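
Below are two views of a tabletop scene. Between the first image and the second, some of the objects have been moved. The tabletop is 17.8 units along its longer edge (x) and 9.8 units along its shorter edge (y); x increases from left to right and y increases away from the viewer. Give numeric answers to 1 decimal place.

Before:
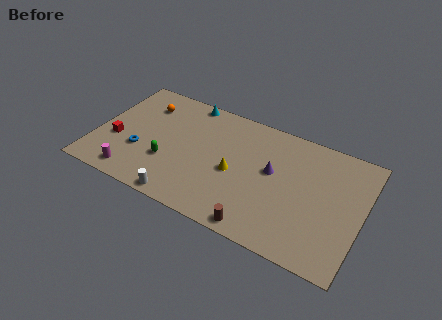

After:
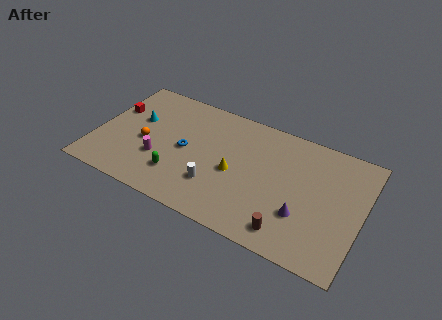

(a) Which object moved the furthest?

the cyan cone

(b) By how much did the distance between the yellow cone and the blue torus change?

-3.0

Before: roughly 6.4 units apart; after: 3.4. That's 3.0 units closer together.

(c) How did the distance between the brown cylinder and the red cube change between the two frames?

+2.9

They were about 10.5 units apart before and 13.4 after — 2.9 units further apart.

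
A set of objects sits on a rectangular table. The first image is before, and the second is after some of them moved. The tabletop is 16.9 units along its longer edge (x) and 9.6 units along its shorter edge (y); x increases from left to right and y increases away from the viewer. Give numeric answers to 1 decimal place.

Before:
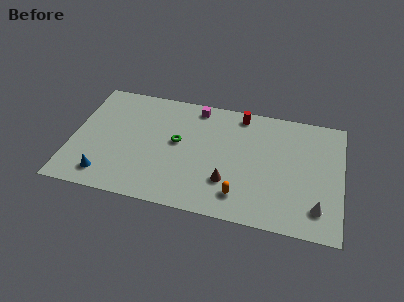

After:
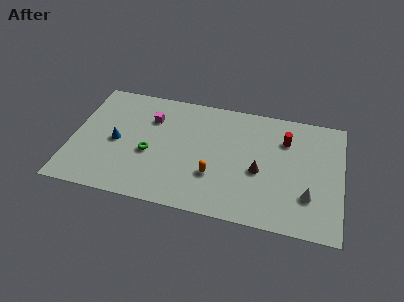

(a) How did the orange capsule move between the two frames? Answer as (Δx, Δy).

(-1.7, 1.2)

The orange capsule started near (10.7, 1.9) and ended near (9.0, 3.1).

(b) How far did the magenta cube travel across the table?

3.2

The magenta cube moved from about (7.6, 8.5) to (4.8, 6.9), a distance of √(2.8² + 1.6²) ≈ 3.2.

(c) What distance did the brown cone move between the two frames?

2.3

The brown cone moved from about (9.9, 2.8) to (11.8, 4.1), a distance of √(1.9² + 1.3²) ≈ 2.3.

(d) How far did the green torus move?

2.1

The green torus moved from about (6.6, 5.3) to (4.9, 4.0), a distance of √(1.7² + 1.3²) ≈ 2.1.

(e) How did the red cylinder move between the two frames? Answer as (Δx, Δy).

(2.9, -1.5)

The red cylinder started near (10.4, 8.5) and ended near (13.3, 7.0).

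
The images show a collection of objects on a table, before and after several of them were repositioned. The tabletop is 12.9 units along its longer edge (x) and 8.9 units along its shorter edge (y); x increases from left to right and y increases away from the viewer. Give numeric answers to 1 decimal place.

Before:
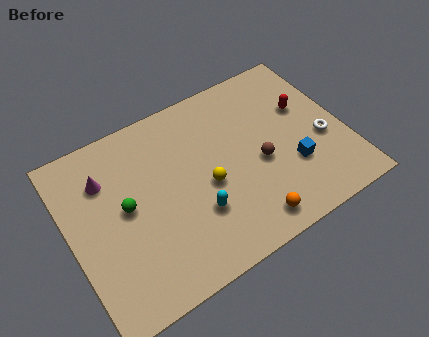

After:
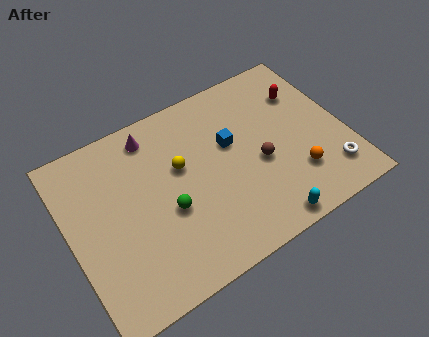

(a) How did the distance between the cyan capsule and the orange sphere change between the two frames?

-0.3

Before: roughly 2.7 units apart; after: 2.4. That's 0.3 units closer together.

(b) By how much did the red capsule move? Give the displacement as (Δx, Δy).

(0.1, 0.8)

From the two frames, the red capsule sits at roughly (11.3, 5.6) before and (11.4, 6.4) after.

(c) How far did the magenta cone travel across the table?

2.6

The magenta cone moved from about (1.9, 6.5) to (4.3, 7.6), a distance of √(2.4² + 1.1²) ≈ 2.6.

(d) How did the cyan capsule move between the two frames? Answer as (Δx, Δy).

(2.9, -2.0)

From the two frames, the cyan capsule sits at roughly (5.6, 2.8) before and (8.5, 0.8) after.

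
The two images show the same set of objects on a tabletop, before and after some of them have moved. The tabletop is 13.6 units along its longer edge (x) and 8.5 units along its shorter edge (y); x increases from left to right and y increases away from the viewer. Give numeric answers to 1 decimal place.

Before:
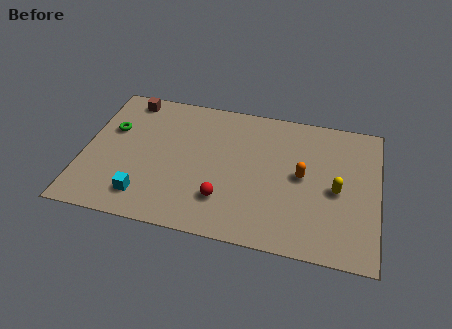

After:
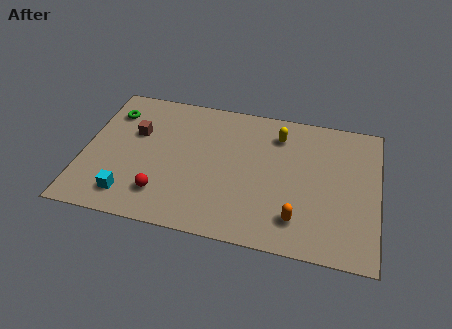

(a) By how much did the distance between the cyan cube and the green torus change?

+0.9

The distance was about 4.2 in the first image and 5.1 in the second, so they moved 0.9 units further apart.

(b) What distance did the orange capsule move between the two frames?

2.6

The orange capsule was near (10.1, 4.4) before and (10.0, 1.8) after, so it travelled √(0.1² + 2.6²) ≈ 2.6 units.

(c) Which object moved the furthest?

the yellow capsule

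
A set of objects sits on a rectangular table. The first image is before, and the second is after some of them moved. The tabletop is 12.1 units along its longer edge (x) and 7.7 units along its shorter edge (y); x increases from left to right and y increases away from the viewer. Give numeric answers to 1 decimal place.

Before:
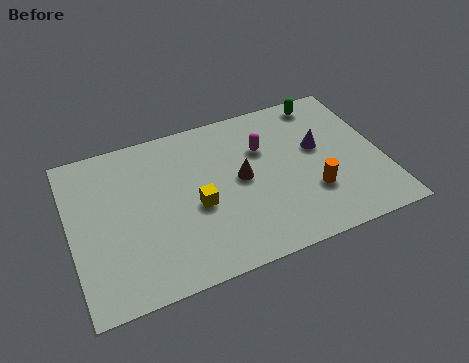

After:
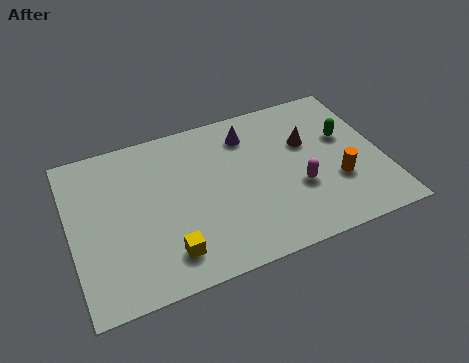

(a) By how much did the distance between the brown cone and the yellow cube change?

+4.8

Before: roughly 1.9 units apart; after: 6.7. That's 4.8 units further apart.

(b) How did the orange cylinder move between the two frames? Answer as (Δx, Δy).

(1.0, 0.2)

The orange cylinder was at about (9.2, 2.4) and moved to about (10.2, 2.6).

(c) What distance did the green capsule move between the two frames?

2.2

From (10.2, 6.8) to (10.8, 4.7), the green capsule covered √(0.6² + 2.1²) ≈ 2.2 units.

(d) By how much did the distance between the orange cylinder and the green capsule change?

-2.3

They were about 4.5 units apart before and 2.2 after — 2.3 units closer together.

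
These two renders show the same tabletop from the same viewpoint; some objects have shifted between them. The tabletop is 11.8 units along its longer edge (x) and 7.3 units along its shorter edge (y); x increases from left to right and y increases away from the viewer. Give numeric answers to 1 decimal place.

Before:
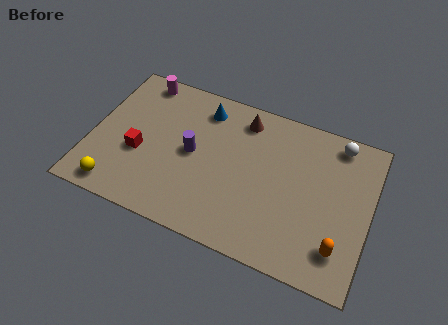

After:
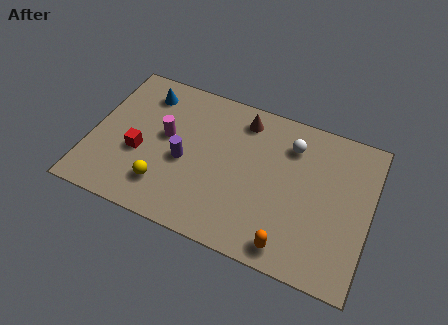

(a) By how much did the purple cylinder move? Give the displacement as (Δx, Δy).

(-0.3, -0.5)

From the two frames, the purple cylinder sits at roughly (4.3, 3.7) before and (4.0, 3.2) after.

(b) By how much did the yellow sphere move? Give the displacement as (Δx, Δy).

(1.9, 0.8)

The yellow sphere was at about (1.4, 0.9) and moved to about (3.3, 1.7).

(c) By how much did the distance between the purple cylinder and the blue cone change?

+1.1

The distance was about 2.3 in the first image and 3.4 in the second, so they moved 1.1 units further apart.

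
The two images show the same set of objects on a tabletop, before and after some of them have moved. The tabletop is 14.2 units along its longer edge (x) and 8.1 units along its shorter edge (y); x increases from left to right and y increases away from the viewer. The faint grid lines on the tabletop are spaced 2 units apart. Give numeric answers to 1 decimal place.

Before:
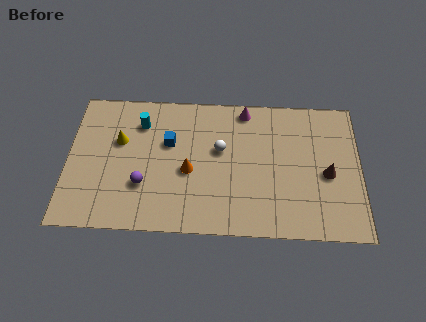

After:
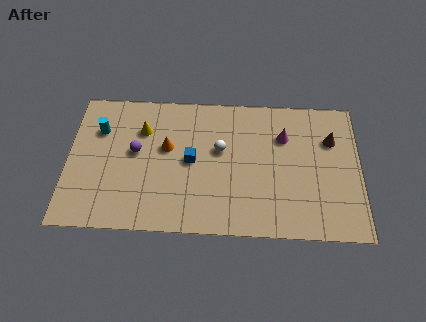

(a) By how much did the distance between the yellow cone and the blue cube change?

+0.5

Before: roughly 2.4 units apart; after: 2.9. That's 0.5 units further apart.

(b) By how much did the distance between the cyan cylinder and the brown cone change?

+1.8

Before: roughly 9.5 units apart; after: 11.3. That's 1.8 units further apart.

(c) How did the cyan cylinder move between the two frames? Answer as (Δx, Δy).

(-2.0, -0.5)

The cyan cylinder was at about (3.5, 6.2) and moved to about (1.5, 5.7).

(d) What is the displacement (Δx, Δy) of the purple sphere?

(-0.4, 1.9)

The purple sphere started near (3.7, 2.6) and ended near (3.3, 4.5).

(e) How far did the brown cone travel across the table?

2.0

The brown cone was near (12.6, 3.6) before and (12.8, 5.6) after, so it travelled √(0.2² + 2.0²) ≈ 2.0 units.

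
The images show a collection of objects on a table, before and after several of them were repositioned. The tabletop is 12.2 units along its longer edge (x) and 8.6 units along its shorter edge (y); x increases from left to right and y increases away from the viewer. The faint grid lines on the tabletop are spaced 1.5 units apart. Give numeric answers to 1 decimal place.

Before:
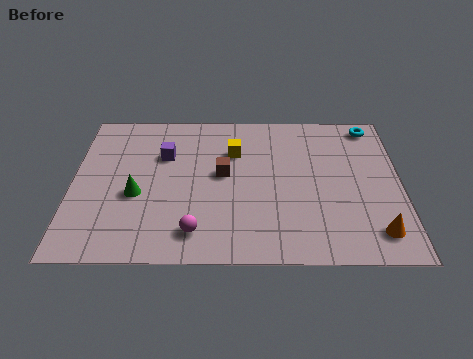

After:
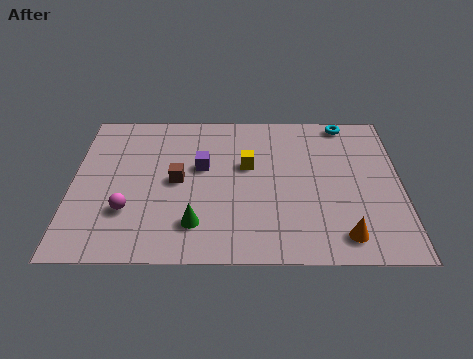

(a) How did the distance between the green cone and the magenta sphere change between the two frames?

-0.4

They were about 3.0 units apart before and 2.6 after — 0.4 units closer together.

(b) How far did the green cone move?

2.7

The green cone was near (2.4, 3.5) before and (4.6, 1.9) after, so it travelled √(2.2² + 1.6²) ≈ 2.7 units.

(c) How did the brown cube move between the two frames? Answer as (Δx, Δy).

(-1.7, -0.4)

The brown cube started near (5.6, 4.7) and ended near (3.9, 4.3).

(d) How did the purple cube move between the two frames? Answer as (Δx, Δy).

(1.4, -0.7)

From the two frames, the purple cube sits at roughly (3.4, 5.8) before and (4.8, 5.1) after.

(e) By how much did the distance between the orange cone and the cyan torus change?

+0.4

Before: roughly 6.1 units apart; after: 6.5. That's 0.4 units further apart.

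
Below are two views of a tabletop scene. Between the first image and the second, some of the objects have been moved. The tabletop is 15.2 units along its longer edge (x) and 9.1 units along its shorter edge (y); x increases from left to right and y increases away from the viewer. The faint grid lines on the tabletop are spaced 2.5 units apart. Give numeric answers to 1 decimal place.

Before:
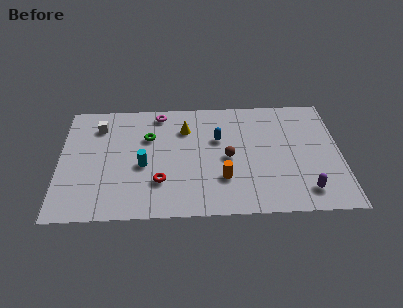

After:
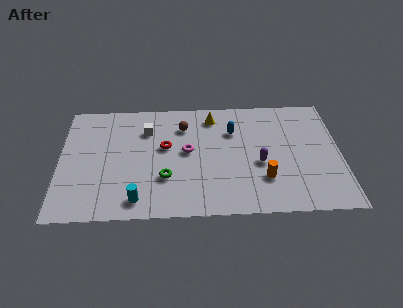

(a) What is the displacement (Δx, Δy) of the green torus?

(0.9, -3.2)

The green torus was at about (4.8, 6.1) and moved to about (5.7, 2.9).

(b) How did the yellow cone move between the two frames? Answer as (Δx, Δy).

(1.5, 0.9)

From the two frames, the yellow cone sits at roughly (6.8, 6.7) before and (8.3, 7.6) after.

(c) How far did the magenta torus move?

3.4

From (5.4, 8.0) to (6.9, 4.9), the magenta torus covered √(1.5² + 3.1²) ≈ 3.4 units.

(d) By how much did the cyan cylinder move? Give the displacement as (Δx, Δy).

(-0.3, -2.6)

The cyan cylinder was at about (4.5, 3.9) and moved to about (4.2, 1.3).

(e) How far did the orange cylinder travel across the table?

2.2

From (8.8, 2.7) to (11.0, 2.6), the orange cylinder covered √(2.2² + 0.1²) ≈ 2.2 units.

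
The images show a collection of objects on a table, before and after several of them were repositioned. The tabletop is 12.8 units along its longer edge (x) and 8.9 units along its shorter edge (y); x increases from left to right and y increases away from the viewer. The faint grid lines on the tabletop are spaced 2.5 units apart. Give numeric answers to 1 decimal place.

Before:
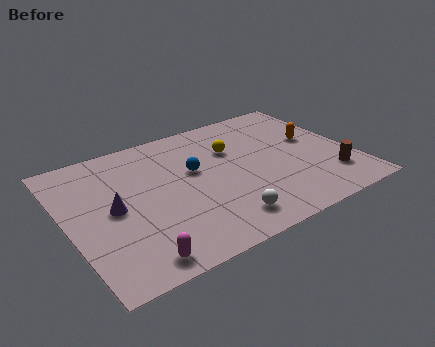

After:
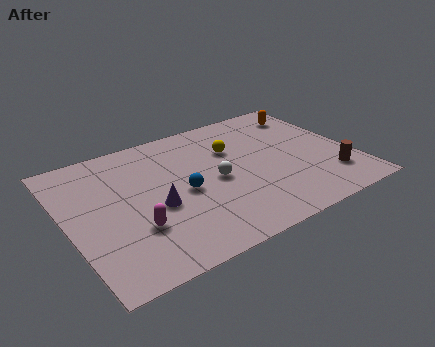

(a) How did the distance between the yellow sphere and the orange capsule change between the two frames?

+0.3

Before: roughly 3.7 units apart; after: 4.0. That's 0.3 units further apart.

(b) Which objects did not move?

the yellow sphere and the brown cylinder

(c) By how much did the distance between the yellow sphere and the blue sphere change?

+1.2

Before: roughly 2.0 units apart; after: 3.2. That's 1.2 units further apart.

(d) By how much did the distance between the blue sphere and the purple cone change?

-2.5

Before: roughly 3.9 units apart; after: 1.4. That's 2.5 units closer together.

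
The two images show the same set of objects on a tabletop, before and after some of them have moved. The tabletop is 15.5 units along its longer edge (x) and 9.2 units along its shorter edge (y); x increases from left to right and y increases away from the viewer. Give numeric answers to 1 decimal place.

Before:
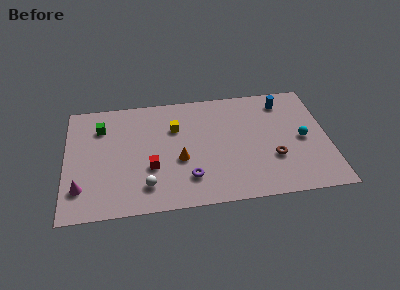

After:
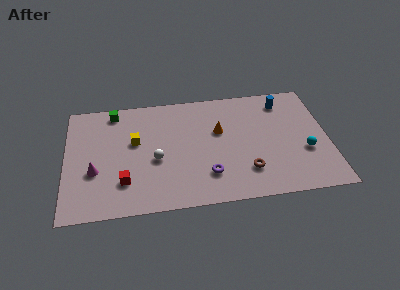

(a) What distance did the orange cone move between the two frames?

3.1

From (6.7, 3.7) to (9.1, 5.7), the orange cone covered √(2.4² + 2.0²) ≈ 3.1 units.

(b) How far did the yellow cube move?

2.5

The yellow cube moved from about (6.5, 6.3) to (4.1, 5.5), a distance of √(2.4² + 0.8²) ≈ 2.5.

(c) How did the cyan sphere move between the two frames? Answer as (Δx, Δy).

(0.1, -1.0)

The cyan sphere was at about (14.0, 4.4) and moved to about (14.1, 3.4).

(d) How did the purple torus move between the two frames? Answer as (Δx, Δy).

(1.1, 0.1)

The purple torus started near (7.2, 2.2) and ended near (8.3, 2.3).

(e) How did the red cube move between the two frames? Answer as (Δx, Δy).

(-1.6, -0.9)

From the two frames, the red cube sits at roughly (5.0, 3.3) before and (3.4, 2.4) after.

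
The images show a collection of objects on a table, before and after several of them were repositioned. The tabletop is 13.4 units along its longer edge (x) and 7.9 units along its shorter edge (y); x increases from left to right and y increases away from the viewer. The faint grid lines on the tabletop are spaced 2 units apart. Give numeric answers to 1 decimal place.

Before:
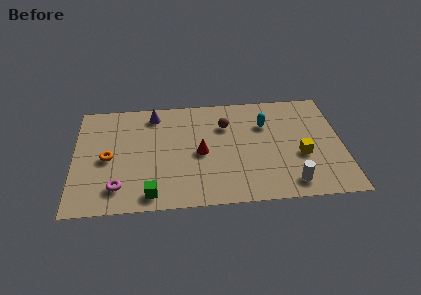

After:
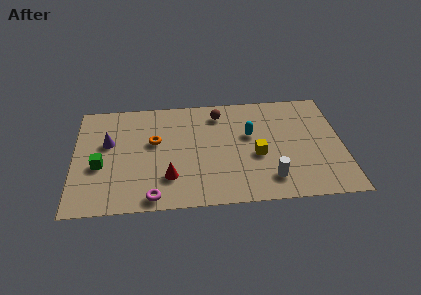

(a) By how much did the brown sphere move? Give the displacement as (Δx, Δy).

(-0.3, 0.9)

From the two frames, the brown sphere sits at roughly (7.6, 5.6) before and (7.3, 6.5) after.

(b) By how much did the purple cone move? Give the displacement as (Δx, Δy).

(-2.3, -1.9)

The purple cone was at about (4.0, 6.7) and moved to about (1.7, 4.8).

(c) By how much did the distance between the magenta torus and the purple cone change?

-0.8

They were about 5.4 units apart before and 4.6 after — 0.8 units closer together.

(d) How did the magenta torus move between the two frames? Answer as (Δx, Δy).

(1.7, -0.8)

The magenta torus started near (2.2, 1.6) and ended near (3.9, 0.8).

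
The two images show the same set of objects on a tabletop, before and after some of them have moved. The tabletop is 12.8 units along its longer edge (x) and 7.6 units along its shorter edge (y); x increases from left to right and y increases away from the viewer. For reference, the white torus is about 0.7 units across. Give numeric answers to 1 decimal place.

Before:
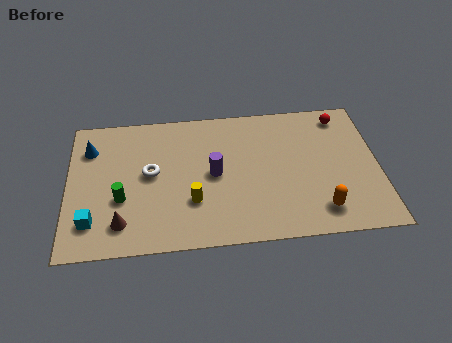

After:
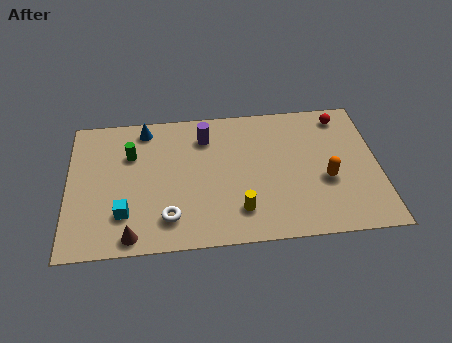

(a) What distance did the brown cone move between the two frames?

0.8

From (2.2, 1.5) to (2.6, 0.8), the brown cone covered √(0.4² + 0.7²) ≈ 0.8 units.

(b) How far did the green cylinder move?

2.4

The green cylinder was near (2.2, 2.8) before and (2.6, 5.2) after, so it travelled √(0.4² + 2.4²) ≈ 2.4 units.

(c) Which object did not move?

the red sphere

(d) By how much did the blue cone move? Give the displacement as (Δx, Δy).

(2.3, 0.9)

The blue cone started near (0.9, 5.7) and ended near (3.2, 6.6).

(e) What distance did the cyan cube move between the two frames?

1.3

From (1.0, 1.7) to (2.3, 2.0), the cyan cube covered √(1.3² + 0.3²) ≈ 1.3 units.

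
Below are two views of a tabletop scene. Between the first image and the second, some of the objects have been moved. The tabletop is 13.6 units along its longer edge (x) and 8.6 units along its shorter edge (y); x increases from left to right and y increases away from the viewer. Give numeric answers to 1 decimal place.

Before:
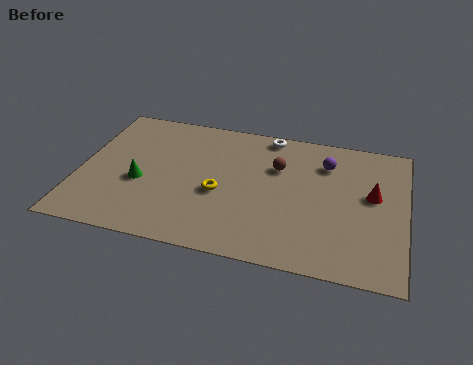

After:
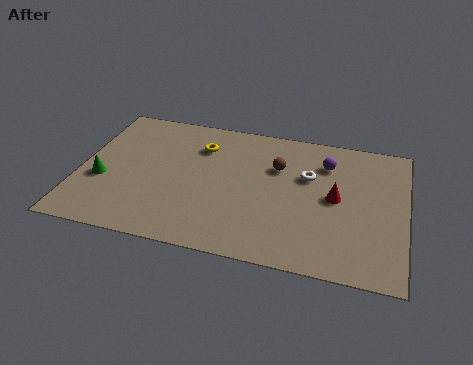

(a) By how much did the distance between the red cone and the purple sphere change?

-0.4

The distance was about 2.6 in the first image and 2.2 in the second, so they moved 0.4 units closer together.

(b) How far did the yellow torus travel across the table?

3.0

The yellow torus was near (5.9, 3.6) before and (4.9, 6.4) after, so it travelled √(1.0² + 2.8²) ≈ 3.0 units.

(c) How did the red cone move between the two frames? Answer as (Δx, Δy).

(-1.5, -0.5)

The red cone started near (12.2, 4.9) and ended near (10.7, 4.4).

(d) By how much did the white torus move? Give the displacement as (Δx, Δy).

(1.8, -2.3)

From the two frames, the white torus sits at roughly (7.7, 7.8) before and (9.5, 5.5) after.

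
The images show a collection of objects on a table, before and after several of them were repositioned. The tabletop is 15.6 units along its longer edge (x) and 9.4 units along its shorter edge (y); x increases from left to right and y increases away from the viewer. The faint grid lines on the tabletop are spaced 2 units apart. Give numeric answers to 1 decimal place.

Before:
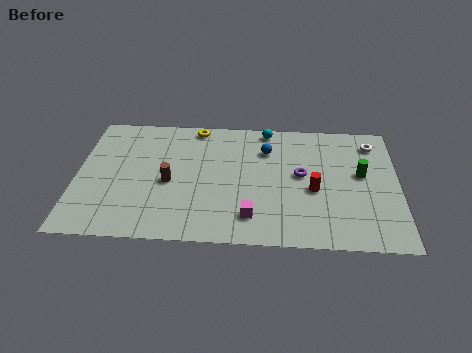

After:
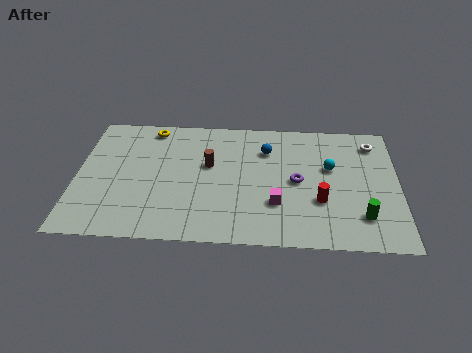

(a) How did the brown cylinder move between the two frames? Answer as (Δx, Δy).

(1.9, 1.4)

The brown cylinder was at about (4.5, 4.2) and moved to about (6.4, 5.6).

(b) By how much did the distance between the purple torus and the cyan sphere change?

-1.9

They were about 3.8 units apart before and 1.9 after — 1.9 units closer together.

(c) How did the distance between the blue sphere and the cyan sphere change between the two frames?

+1.7

The distance was about 1.6 in the first image and 3.3 in the second, so they moved 1.7 units further apart.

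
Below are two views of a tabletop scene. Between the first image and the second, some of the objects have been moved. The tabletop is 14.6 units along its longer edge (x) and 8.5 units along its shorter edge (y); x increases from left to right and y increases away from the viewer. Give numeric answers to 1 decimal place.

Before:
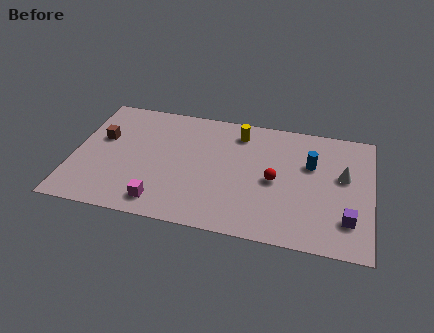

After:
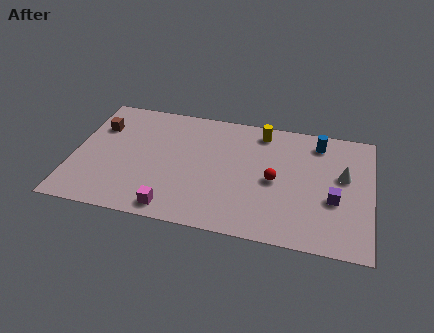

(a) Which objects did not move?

the white cone and the red sphere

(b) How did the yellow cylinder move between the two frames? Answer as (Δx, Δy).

(1.1, 0.3)

The yellow cylinder started near (8.0, 7.0) and ended near (9.1, 7.3).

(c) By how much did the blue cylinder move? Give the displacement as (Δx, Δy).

(0.3, 1.6)

The blue cylinder was at about (11.6, 5.5) and moved to about (11.9, 7.1).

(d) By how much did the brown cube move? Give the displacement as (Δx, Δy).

(-0.2, 0.8)

The brown cube started near (1.3, 5.2) and ended near (1.1, 6.0).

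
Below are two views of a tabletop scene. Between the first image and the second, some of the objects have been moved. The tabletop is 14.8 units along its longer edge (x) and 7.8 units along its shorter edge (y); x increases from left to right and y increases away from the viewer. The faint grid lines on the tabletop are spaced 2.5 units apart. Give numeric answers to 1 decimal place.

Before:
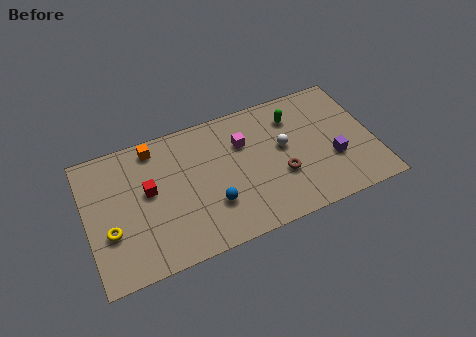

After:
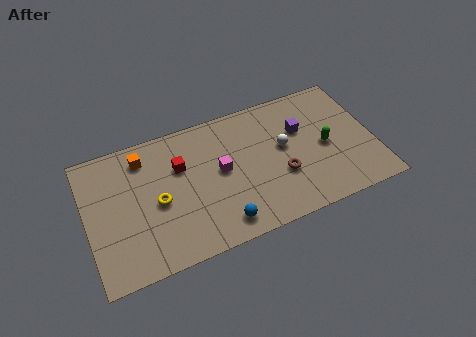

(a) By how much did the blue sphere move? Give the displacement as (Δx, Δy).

(0.3, -1.2)

The blue sphere was at about (6.3, 2.4) and moved to about (6.6, 1.2).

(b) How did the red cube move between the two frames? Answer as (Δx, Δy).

(1.7, 0.8)

The red cube was at about (3.2, 4.4) and moved to about (4.9, 5.2).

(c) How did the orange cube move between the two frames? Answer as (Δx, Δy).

(-0.6, -0.4)

The orange cube started near (3.7, 6.8) and ended near (3.1, 6.4).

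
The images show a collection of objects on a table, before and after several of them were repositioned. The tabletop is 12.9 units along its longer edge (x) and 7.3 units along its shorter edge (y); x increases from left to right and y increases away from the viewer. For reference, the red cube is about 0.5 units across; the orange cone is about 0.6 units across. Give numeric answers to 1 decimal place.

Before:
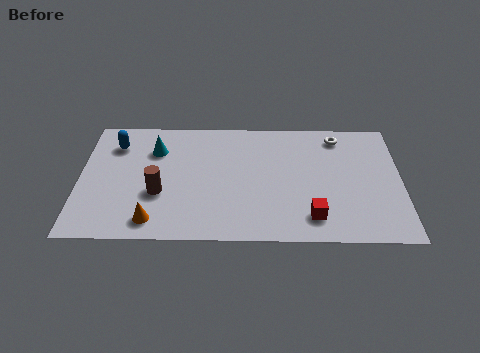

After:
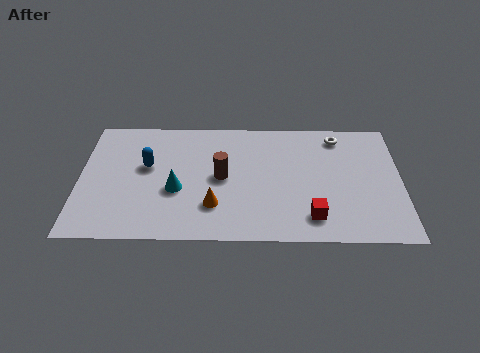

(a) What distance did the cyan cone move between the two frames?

2.6

The cyan cone was near (3.0, 5.3) before and (3.9, 2.9) after, so it travelled √(0.9² + 2.4²) ≈ 2.6 units.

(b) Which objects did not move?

the white torus and the red cube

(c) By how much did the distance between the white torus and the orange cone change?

-2.5

The distance was about 9.0 in the first image and 6.5 in the second, so they moved 2.5 units closer together.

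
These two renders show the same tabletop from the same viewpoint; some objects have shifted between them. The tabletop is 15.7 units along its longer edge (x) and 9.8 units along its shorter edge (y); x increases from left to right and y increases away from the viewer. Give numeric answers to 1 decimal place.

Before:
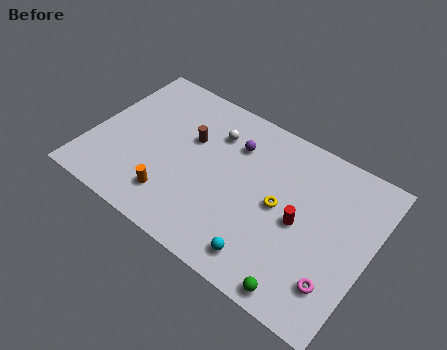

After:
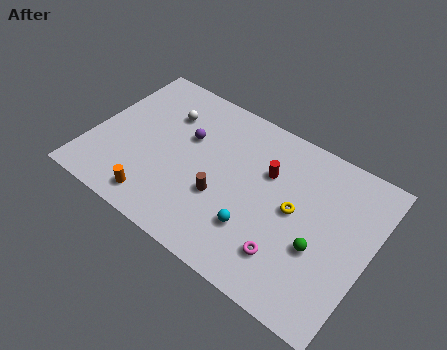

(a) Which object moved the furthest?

the brown cylinder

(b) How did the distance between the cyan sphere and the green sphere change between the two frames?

+1.2

The distance was about 2.3 in the first image and 3.5 in the second, so they moved 1.2 units further apart.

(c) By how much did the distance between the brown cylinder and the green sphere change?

-3.6

They were about 9.1 units apart before and 5.5 after — 3.6 units closer together.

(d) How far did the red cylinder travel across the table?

2.9

The red cylinder was near (11.9, 4.6) before and (9.7, 6.5) after, so it travelled √(2.2² + 1.9²) ≈ 2.9 units.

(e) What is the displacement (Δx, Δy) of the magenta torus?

(-2.7, 0.0)

From the two frames, the magenta torus sits at roughly (14.3, 2.3) before and (11.6, 2.3) after.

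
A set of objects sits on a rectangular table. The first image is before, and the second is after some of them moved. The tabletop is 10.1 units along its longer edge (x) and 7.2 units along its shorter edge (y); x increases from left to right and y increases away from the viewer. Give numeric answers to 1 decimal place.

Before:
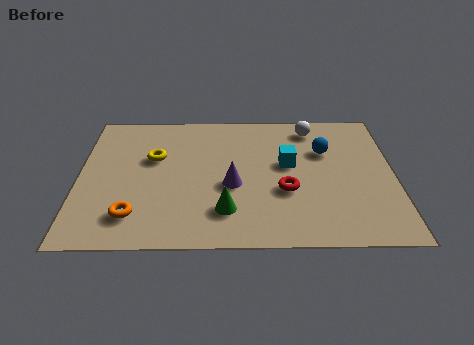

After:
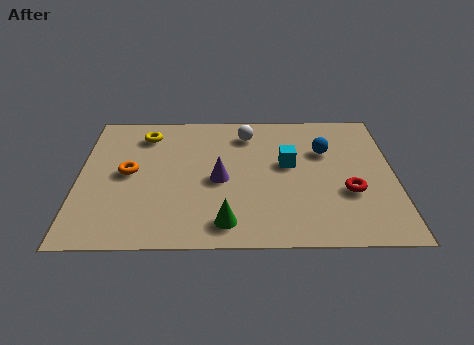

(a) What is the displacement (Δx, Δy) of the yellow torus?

(-0.3, 1.3)

The yellow torus was at about (2.4, 4.5) and moved to about (2.1, 5.8).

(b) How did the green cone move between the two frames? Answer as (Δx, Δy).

(0.0, -0.6)

The green cone started near (4.7, 1.7) and ended near (4.7, 1.1).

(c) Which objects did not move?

the cyan cube and the blue sphere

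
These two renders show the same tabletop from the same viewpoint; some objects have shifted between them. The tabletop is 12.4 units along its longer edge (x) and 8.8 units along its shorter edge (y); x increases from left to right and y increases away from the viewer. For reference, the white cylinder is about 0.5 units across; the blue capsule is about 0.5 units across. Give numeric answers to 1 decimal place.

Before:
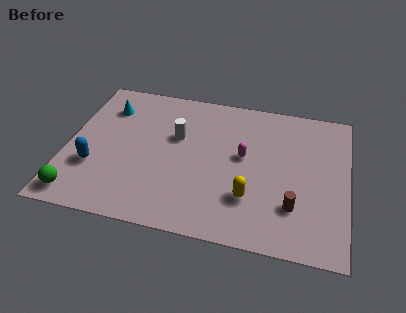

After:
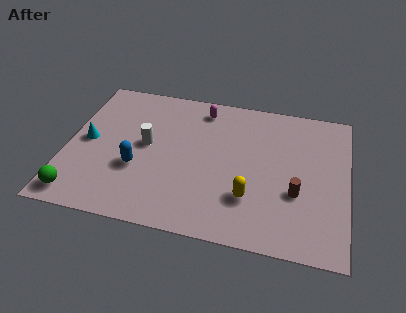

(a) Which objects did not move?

the yellow capsule and the green sphere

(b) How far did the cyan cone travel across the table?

2.4

From (1.6, 6.7) to (0.9, 4.4), the cyan cone covered √(0.7² + 2.3²) ≈ 2.4 units.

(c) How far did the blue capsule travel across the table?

1.9

The blue capsule moved from about (1.3, 2.9) to (3.2, 3.2), a distance of √(1.9² + 0.3²) ≈ 1.9.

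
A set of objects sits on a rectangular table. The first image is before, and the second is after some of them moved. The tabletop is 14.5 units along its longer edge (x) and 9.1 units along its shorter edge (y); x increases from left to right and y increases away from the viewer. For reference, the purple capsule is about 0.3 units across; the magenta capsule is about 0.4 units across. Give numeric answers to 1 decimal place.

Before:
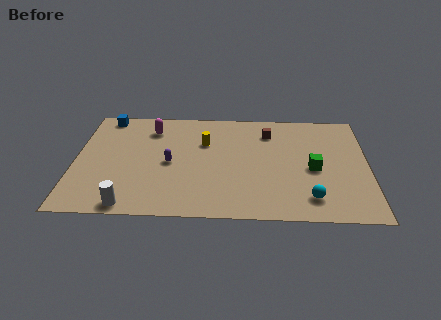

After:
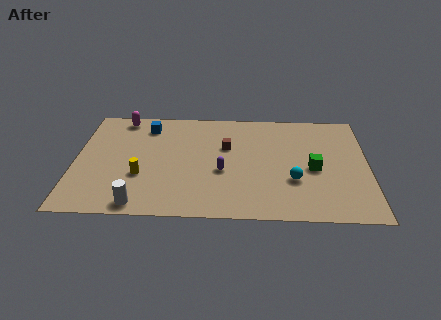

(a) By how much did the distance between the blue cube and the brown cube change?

-4.0

The distance was about 8.3 in the first image and 4.3 in the second, so they moved 4.0 units closer together.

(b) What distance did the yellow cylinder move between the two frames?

4.2

The yellow cylinder was near (6.4, 6.1) before and (3.3, 3.2) after, so it travelled √(3.1² + 2.9²) ≈ 4.2 units.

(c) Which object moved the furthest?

the yellow cylinder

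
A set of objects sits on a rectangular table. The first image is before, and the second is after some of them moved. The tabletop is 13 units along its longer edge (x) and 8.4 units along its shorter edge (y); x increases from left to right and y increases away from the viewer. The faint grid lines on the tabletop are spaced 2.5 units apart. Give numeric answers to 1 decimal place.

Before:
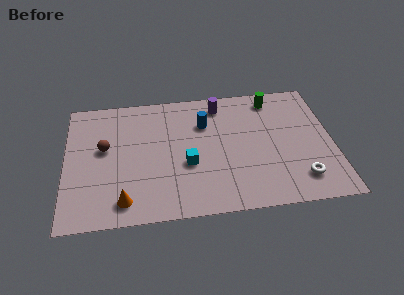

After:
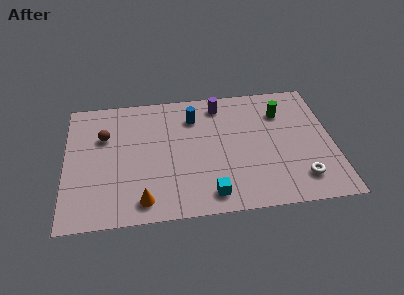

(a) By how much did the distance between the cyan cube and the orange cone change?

-0.5

They were about 3.7 units apart before and 3.2 after — 0.5 units closer together.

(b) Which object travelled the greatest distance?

the cyan cube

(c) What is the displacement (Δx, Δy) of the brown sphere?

(0.0, 0.8)

The brown sphere started near (1.9, 4.8) and ended near (1.9, 5.6).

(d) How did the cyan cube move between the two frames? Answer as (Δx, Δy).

(1.0, -2.1)

From the two frames, the cyan cube sits at roughly (5.9, 3.3) before and (6.9, 1.2) after.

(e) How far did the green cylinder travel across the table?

1.1

The green cylinder moved from about (10.2, 7.2) to (10.6, 6.2), a distance of √(0.4² + 1.0²) ≈ 1.1.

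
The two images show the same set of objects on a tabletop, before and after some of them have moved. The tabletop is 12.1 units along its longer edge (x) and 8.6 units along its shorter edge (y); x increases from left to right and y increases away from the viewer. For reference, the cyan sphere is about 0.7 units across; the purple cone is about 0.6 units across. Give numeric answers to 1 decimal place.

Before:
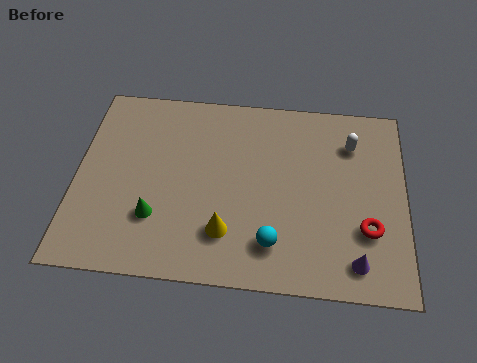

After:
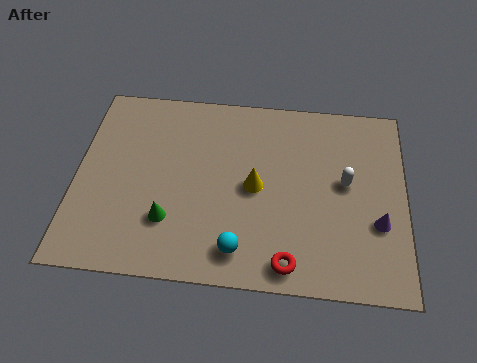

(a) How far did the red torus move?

3.3

The red torus moved from about (10.7, 2.7) to (7.9, 1.0), a distance of √(2.8² + 1.7²) ≈ 3.3.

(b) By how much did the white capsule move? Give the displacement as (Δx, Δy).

(-0.2, -1.8)

The white capsule started near (10.1, 6.5) and ended near (9.9, 4.7).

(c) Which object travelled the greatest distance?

the red torus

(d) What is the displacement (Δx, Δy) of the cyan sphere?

(-1.2, -0.4)

The cyan sphere started near (7.3, 1.8) and ended near (6.1, 1.4).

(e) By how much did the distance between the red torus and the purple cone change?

+2.3

They were about 1.5 units apart before and 3.8 after — 2.3 units further apart.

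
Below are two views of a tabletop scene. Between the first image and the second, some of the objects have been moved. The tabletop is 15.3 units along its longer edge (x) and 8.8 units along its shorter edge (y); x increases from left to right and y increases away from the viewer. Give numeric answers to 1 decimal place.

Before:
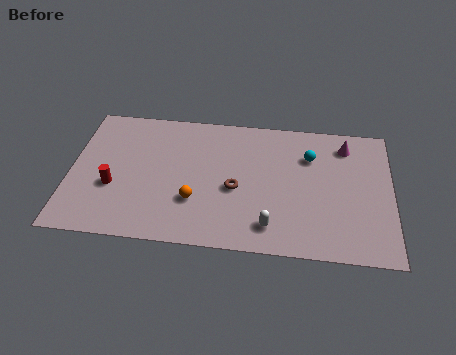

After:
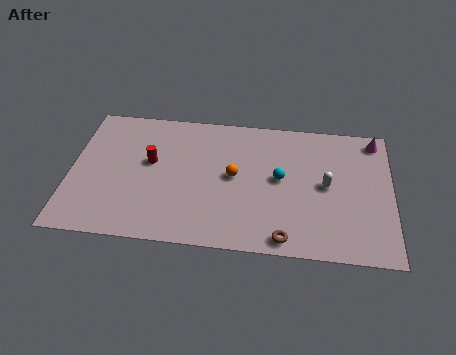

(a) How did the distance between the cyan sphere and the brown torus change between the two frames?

-0.5

Before: roughly 4.3 units apart; after: 3.8. That's 0.5 units closer together.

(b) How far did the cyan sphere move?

2.1

The cyan sphere was near (11.4, 6.3) before and (10.0, 4.7) after, so it travelled √(1.4² + 1.6²) ≈ 2.1 units.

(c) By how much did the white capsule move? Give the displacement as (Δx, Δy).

(2.6, 2.9)

The white capsule started near (9.6, 1.6) and ended near (12.2, 4.5).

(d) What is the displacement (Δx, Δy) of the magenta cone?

(1.4, 0.5)

The magenta cone started near (13.1, 7.2) and ended near (14.5, 7.7).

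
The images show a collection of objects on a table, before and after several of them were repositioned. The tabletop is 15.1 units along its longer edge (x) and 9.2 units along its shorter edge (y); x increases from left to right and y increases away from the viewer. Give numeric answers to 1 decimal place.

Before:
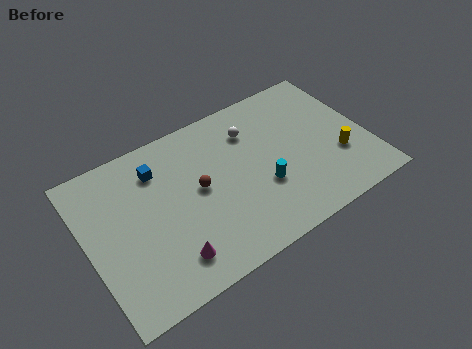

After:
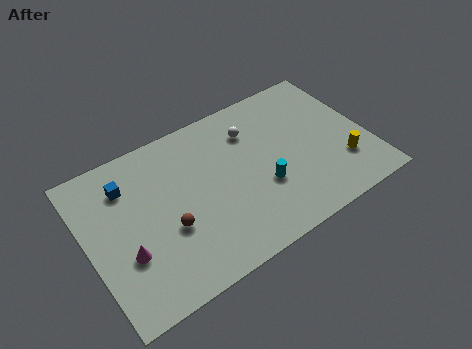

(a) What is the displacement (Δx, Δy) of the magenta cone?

(-2.1, 1.4)

The magenta cone was at about (3.9, 1.8) and moved to about (1.8, 3.2).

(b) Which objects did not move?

the cyan cylinder and the white sphere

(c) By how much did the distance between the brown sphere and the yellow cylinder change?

+1.8

They were about 7.6 units apart before and 9.4 after — 1.8 units further apart.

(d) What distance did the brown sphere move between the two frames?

2.4

The brown sphere was near (6.0, 4.9) before and (4.1, 3.5) after, so it travelled √(1.9² + 1.4²) ≈ 2.4 units.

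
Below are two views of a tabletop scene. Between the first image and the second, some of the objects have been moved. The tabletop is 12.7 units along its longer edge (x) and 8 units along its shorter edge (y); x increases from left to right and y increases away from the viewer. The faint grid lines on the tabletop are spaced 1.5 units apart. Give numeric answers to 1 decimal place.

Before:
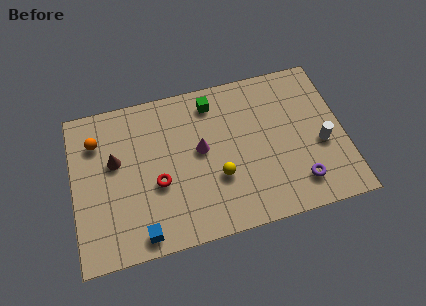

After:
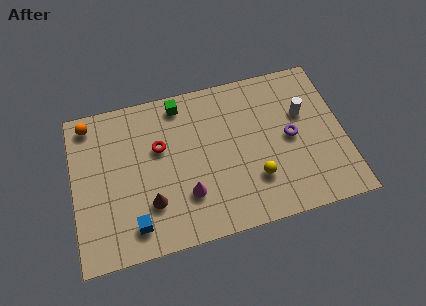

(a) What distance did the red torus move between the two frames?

1.8

From (3.9, 3.2) to (4.1, 5.0), the red torus covered √(0.2² + 1.8²) ≈ 1.8 units.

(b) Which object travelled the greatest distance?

the brown cone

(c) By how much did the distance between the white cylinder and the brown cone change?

-1.8

They were about 9.7 units apart before and 7.9 after — 1.8 units closer together.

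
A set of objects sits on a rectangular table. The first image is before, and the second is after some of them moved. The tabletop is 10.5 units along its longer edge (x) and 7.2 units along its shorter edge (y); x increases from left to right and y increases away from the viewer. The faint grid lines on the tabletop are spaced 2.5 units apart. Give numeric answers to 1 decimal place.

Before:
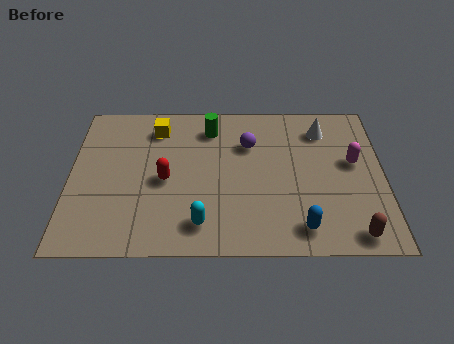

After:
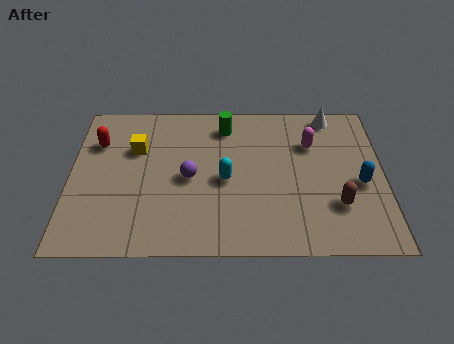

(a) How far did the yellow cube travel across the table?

1.2

The yellow cube moved from about (2.9, 5.8) to (2.2, 4.8), a distance of √(0.7² + 1.0²) ≈ 1.2.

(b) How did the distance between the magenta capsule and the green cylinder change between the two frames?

-2.1

Before: roughly 5.1 units apart; after: 3.0. That's 2.1 units closer together.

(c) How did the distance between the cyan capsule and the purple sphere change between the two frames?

-2.8

They were about 4.0 units apart before and 1.2 after — 2.8 units closer together.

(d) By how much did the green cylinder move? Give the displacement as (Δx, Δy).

(0.5, 0.1)

The green cylinder was at about (4.7, 5.8) and moved to about (5.2, 5.9).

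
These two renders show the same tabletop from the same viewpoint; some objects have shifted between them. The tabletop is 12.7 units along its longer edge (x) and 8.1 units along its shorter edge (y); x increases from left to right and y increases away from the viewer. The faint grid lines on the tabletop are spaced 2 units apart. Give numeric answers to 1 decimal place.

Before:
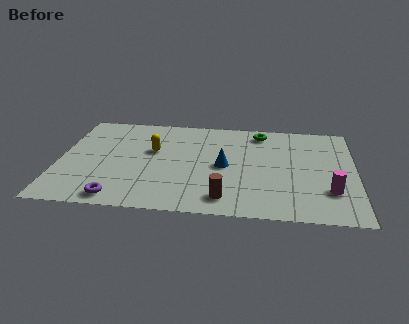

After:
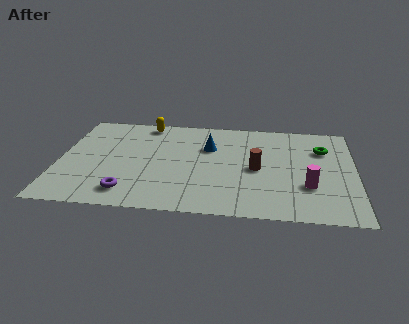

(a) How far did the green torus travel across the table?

3.0

From (8.6, 6.9) to (11.3, 5.7), the green torus covered √(2.7² + 1.2²) ≈ 3.0 units.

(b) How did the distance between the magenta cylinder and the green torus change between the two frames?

-2.3

The distance was about 5.5 in the first image and 3.2 in the second, so they moved 2.3 units closer together.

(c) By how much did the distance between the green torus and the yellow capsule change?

+2.8

They were about 5.0 units apart before and 7.8 after — 2.8 units further apart.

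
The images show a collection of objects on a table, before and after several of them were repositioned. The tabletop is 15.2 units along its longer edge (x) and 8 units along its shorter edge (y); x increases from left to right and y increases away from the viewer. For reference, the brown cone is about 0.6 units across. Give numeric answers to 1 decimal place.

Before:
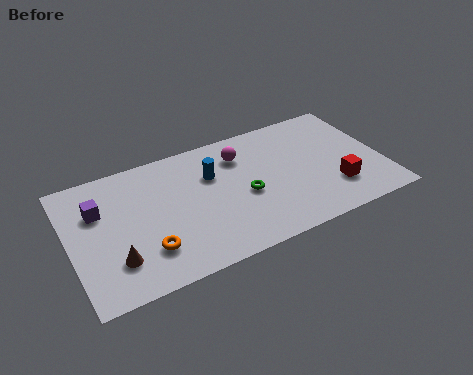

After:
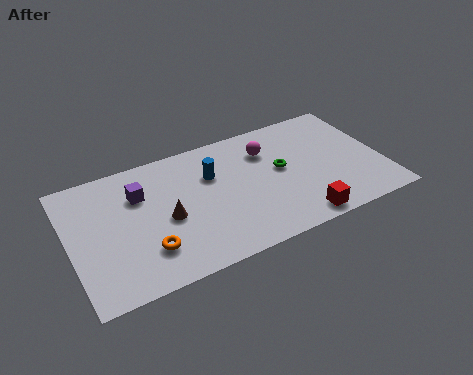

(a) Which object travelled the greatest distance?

the brown cone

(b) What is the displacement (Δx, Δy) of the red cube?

(-2.0, -1.3)

From the two frames, the red cube sits at roughly (12.7, 2.2) before and (10.7, 0.9) after.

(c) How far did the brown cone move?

3.0

The brown cone moved from about (2.0, 2.1) to (4.6, 3.6), a distance of √(2.6² + 1.5²) ≈ 3.0.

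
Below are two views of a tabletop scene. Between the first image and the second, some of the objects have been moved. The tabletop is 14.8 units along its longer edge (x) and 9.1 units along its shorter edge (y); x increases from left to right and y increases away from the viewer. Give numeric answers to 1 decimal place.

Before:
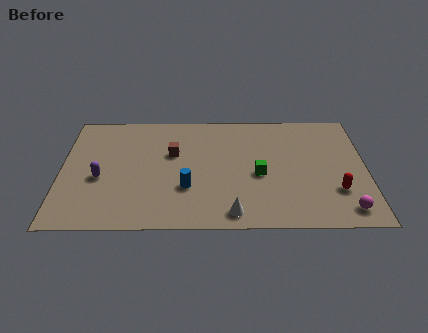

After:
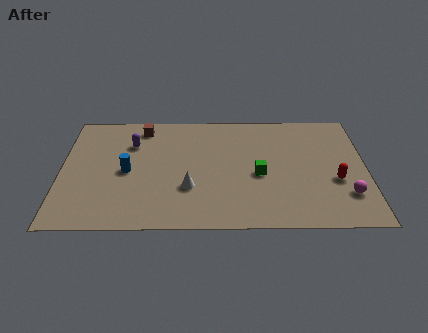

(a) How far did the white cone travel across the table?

2.8

The white cone moved from about (8.3, 1.1) to (6.2, 3.0), a distance of √(2.1² + 1.9²) ≈ 2.8.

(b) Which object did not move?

the green cube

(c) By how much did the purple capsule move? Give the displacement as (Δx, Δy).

(1.5, 2.7)

From the two frames, the purple capsule sits at roughly (1.9, 3.8) before and (3.4, 6.5) after.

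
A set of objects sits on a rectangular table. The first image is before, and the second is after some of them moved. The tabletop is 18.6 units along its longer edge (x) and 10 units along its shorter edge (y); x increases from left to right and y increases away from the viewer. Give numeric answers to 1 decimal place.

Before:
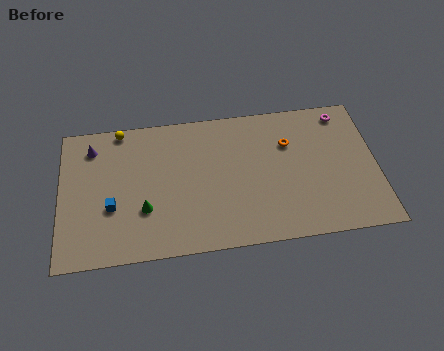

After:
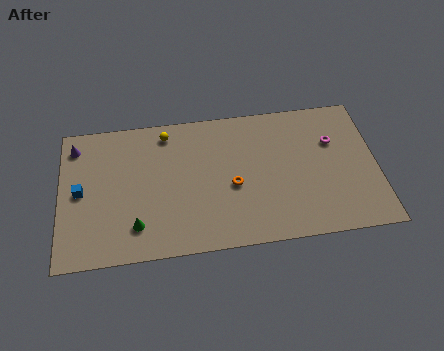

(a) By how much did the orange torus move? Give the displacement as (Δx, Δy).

(-3.4, -2.6)

From the two frames, the orange torus sits at roughly (13.5, 6.9) before and (10.1, 4.3) after.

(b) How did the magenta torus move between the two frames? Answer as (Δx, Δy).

(-0.7, -2.0)

From the two frames, the magenta torus sits at roughly (16.8, 8.7) before and (16.1, 6.7) after.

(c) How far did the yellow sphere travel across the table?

2.8

The yellow sphere moved from about (3.6, 9.2) to (6.3, 8.6), a distance of √(2.7² + 0.6²) ≈ 2.8.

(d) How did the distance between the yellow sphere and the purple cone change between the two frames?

+3.4

The distance was about 2.0 in the first image and 5.4 in the second, so they moved 3.4 units further apart.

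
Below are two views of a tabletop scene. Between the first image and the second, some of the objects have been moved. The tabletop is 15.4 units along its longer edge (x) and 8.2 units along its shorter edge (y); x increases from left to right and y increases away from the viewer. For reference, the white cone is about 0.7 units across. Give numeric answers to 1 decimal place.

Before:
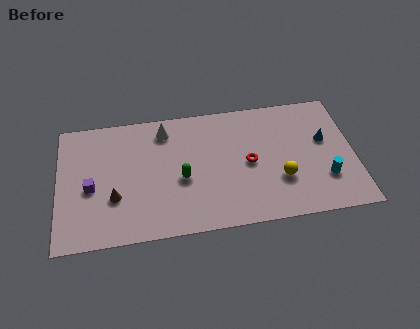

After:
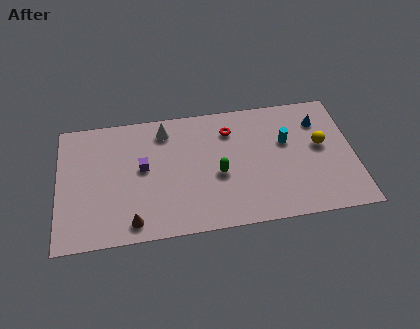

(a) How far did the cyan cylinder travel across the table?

3.3

The cyan cylinder moved from about (13.8, 2.4) to (11.9, 5.1), a distance of √(1.9² + 2.7²) ≈ 3.3.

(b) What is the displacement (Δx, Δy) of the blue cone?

(-0.2, 1.3)

The blue cone was at about (13.9, 4.9) and moved to about (13.7, 6.2).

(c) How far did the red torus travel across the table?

2.5

The red torus moved from about (9.9, 4.0) to (9.0, 6.3), a distance of √(0.9² + 2.3²) ≈ 2.5.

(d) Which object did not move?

the white cone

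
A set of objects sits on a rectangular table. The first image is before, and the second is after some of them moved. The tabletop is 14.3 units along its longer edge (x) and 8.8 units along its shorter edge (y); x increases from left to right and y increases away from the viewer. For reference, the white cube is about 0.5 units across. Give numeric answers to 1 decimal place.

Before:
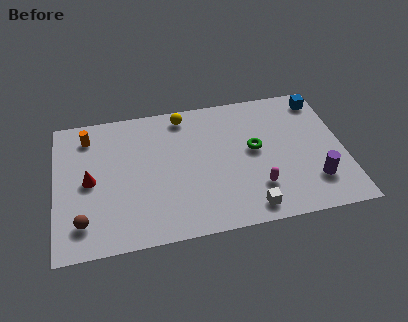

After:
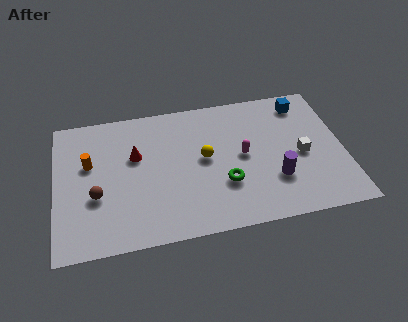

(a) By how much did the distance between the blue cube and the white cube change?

-4.1

The distance was about 7.5 in the first image and 3.4 in the second, so they moved 4.1 units closer together.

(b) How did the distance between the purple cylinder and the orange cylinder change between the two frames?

-2.6

They were about 12.1 units apart before and 9.5 after — 2.6 units closer together.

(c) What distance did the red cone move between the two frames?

2.6

The red cone moved from about (1.7, 4.3) to (4.0, 5.5), a distance of √(2.3² + 1.2²) ≈ 2.6.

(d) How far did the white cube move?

4.0

From (9.4, 1.1) to (12.2, 4.0), the white cube covered √(2.8² + 2.9²) ≈ 4.0 units.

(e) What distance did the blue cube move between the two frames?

0.9

The blue cube moved from about (13.4, 7.5) to (12.5, 7.4), a distance of √(0.9² + 0.1²) ≈ 0.9.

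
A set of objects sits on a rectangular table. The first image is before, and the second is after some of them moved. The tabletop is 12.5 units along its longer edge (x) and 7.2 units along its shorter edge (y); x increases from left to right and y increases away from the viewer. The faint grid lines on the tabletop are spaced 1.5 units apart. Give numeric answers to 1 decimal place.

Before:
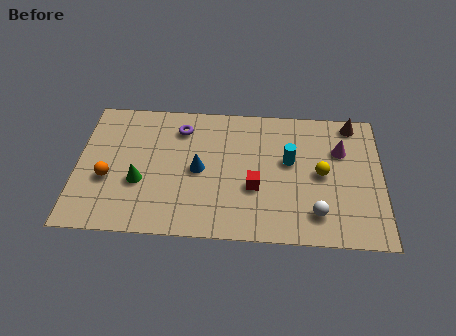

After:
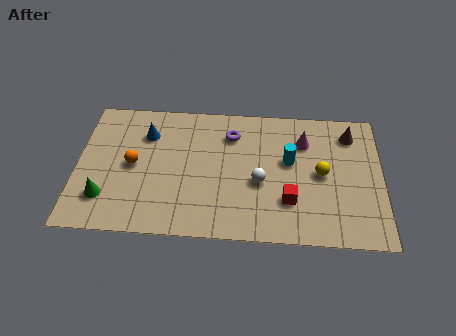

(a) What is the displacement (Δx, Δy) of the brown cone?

(-0.1, -0.6)

The brown cone was at about (11.3, 6.4) and moved to about (11.2, 5.8).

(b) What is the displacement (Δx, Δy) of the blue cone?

(-2.2, 1.8)

From the two frames, the blue cone sits at roughly (5.0, 3.5) before and (2.8, 5.3) after.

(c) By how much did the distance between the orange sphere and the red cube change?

+0.6

They were about 6.0 units apart before and 6.6 after — 0.6 units further apart.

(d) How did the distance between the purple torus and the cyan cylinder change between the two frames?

-2.0

Before: roughly 4.7 units apart; after: 2.7. That's 2.0 units closer together.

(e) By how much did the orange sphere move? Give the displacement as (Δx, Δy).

(1.0, 0.8)

The orange sphere was at about (1.3, 2.8) and moved to about (2.3, 3.6).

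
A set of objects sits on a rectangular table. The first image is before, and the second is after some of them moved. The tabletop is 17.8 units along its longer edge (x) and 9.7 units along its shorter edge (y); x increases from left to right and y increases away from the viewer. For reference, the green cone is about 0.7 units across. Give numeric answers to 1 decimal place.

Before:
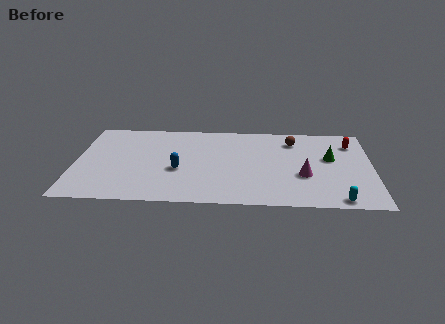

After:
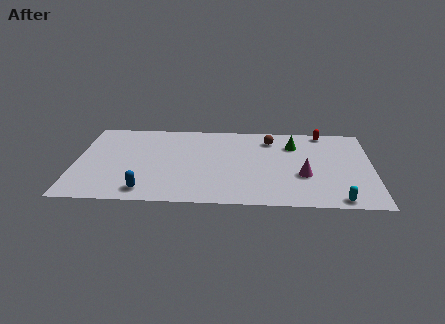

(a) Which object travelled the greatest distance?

the blue capsule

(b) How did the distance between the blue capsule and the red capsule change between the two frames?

+1.9

They were about 11.0 units apart before and 12.9 after — 1.9 units further apart.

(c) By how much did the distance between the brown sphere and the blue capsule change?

+1.9

They were about 7.9 units apart before and 9.8 after — 1.9 units further apart.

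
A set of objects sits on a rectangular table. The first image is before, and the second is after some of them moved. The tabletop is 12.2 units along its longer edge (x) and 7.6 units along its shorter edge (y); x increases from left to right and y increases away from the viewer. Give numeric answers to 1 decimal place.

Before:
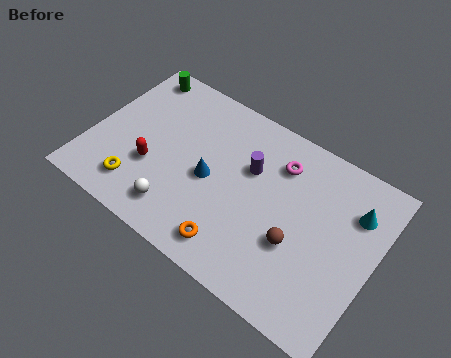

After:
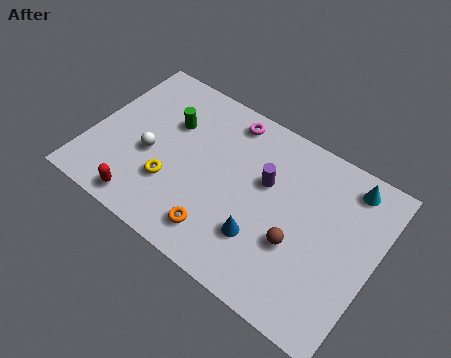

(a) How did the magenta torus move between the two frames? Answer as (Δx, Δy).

(-2.4, 0.8)

From the two frames, the magenta torus sits at roughly (7.8, 5.8) before and (5.4, 6.6) after.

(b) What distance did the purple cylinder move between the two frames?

0.7

The purple cylinder was near (6.7, 4.9) before and (7.4, 4.7) after, so it travelled √(0.7² + 0.2²) ≈ 0.7 units.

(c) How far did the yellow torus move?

1.6

The yellow torus moved from about (2.4, 1.5) to (3.7, 2.4), a distance of √(1.3² + 0.9²) ≈ 1.6.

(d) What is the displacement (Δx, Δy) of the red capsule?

(0.0, -1.8)

The red capsule started near (2.8, 2.7) and ended near (2.8, 0.9).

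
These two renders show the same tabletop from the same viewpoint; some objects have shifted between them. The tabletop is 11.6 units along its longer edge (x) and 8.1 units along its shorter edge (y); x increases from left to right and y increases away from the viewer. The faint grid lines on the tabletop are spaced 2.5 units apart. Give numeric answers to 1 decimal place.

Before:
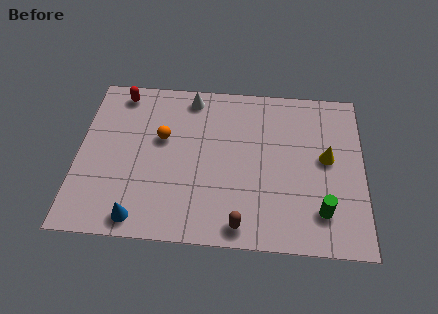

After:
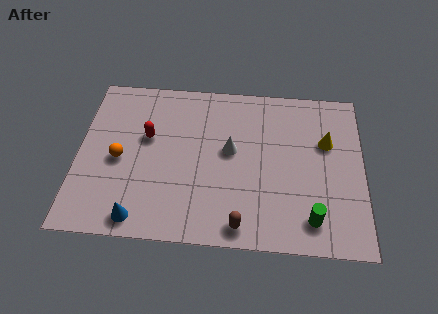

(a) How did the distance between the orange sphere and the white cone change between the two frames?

+2.1

They were about 2.5 units apart before and 4.6 after — 2.1 units further apart.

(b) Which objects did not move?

the brown capsule and the blue cone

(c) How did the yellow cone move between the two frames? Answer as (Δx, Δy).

(0.0, 0.8)

From the two frames, the yellow cone sits at roughly (10.1, 4.4) before and (10.1, 5.2) after.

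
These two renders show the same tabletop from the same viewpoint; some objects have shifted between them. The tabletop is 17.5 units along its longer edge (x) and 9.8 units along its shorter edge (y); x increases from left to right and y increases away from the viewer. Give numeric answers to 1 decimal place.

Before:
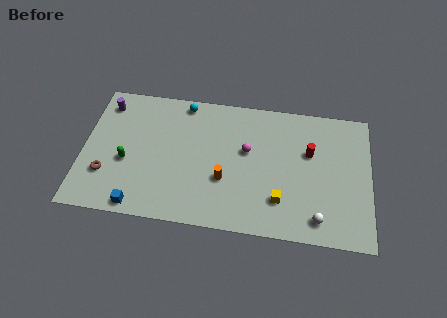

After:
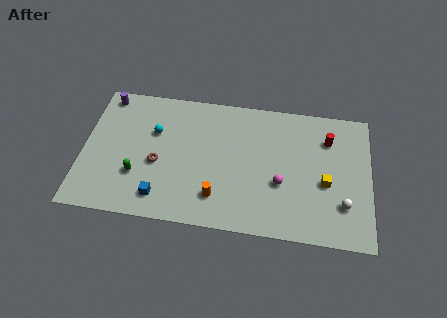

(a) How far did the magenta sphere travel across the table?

3.0

The magenta sphere was near (10.0, 5.8) before and (12.1, 3.7) after, so it travelled √(2.1² + 2.1²) ≈ 3.0 units.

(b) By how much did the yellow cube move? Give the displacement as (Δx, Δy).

(2.7, 1.6)

The yellow cube was at about (12.1, 2.5) and moved to about (14.8, 4.1).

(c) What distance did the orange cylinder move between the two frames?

1.4

The orange cylinder moved from about (8.7, 3.5) to (8.3, 2.2), a distance of √(0.4² + 1.3²) ≈ 1.4.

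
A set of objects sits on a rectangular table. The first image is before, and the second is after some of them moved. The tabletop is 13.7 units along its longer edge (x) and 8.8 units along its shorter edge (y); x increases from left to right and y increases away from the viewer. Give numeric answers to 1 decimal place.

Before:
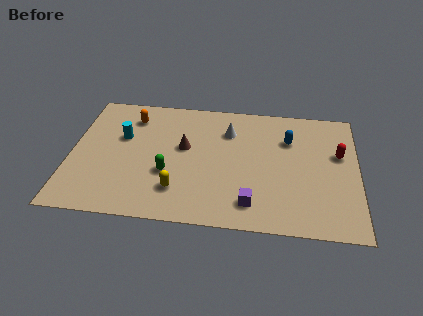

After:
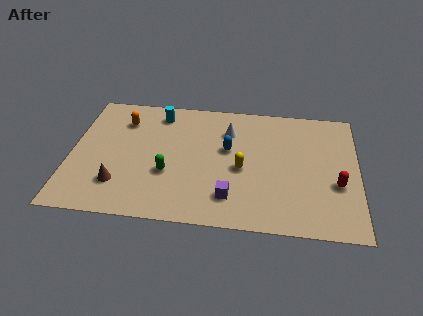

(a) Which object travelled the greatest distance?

the brown cone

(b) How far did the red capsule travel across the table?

2.1

The red capsule moved from about (12.8, 5.4) to (12.7, 3.3), a distance of √(0.1² + 2.1²) ≈ 2.1.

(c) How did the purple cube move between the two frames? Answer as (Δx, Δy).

(-1.0, 0.3)

The purple cube started near (8.7, 1.6) and ended near (7.7, 1.9).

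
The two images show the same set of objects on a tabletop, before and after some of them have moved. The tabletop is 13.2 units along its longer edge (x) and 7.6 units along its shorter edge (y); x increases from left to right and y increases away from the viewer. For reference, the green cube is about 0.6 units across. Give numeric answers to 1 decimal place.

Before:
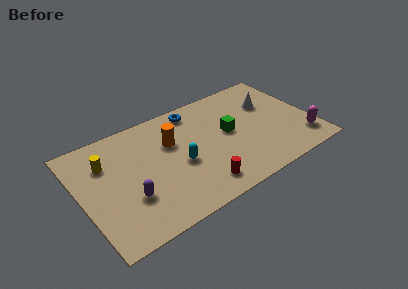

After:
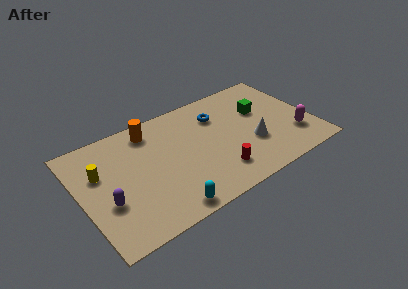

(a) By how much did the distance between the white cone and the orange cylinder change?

+0.7

They were about 5.8 units apart before and 6.5 after — 0.7 units further apart.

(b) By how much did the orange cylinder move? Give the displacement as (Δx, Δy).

(-1.0, 1.4)

The orange cylinder was at about (5.3, 5.0) and moved to about (4.3, 6.4).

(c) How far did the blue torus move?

1.6

The blue torus was near (6.9, 6.6) before and (8.1, 5.6) after, so it travelled √(1.2² + 1.0²) ≈ 1.6 units.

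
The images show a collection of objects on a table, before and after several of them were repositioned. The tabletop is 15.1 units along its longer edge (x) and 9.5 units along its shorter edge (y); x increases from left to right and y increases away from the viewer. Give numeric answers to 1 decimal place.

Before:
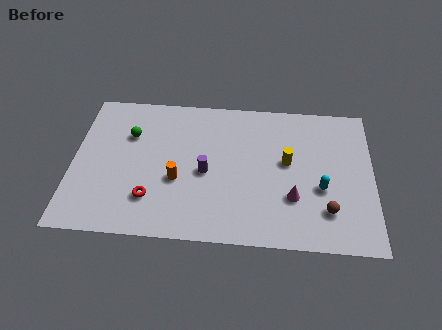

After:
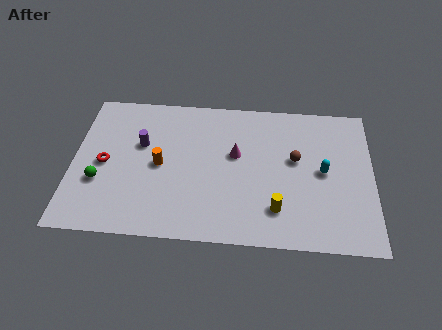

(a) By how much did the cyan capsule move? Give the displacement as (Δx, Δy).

(0.1, 1.1)

From the two frames, the cyan capsule sits at roughly (12.5, 3.7) before and (12.6, 4.8) after.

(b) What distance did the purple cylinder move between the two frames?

3.7

The purple cylinder moved from about (6.7, 4.3) to (3.4, 5.9), a distance of √(3.3² + 1.6²) ≈ 3.7.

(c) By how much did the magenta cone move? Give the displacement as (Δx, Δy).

(-2.9, 2.6)

The magenta cone was at about (11.1, 3.0) and moved to about (8.2, 5.6).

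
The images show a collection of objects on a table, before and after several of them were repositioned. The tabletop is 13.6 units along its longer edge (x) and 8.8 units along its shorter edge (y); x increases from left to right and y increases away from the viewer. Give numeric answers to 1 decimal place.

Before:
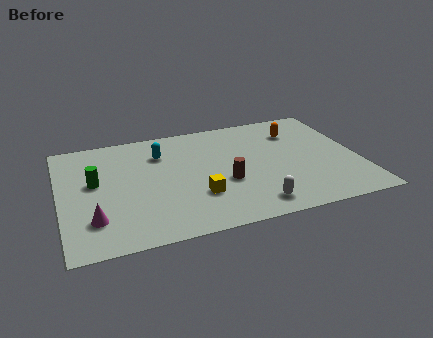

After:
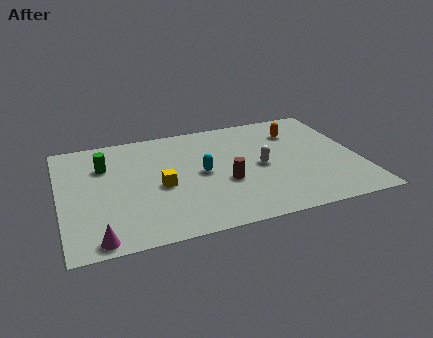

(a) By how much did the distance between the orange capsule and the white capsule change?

-2.8

They were about 5.9 units apart before and 3.1 after — 2.8 units closer together.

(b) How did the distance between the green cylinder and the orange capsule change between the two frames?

-0.6

They were about 9.5 units apart before and 8.9 after — 0.6 units closer together.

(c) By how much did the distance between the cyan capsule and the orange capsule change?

-1.2

Before: roughly 6.3 units apart; after: 5.1. That's 1.2 units closer together.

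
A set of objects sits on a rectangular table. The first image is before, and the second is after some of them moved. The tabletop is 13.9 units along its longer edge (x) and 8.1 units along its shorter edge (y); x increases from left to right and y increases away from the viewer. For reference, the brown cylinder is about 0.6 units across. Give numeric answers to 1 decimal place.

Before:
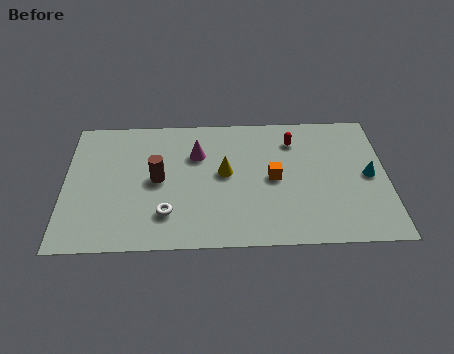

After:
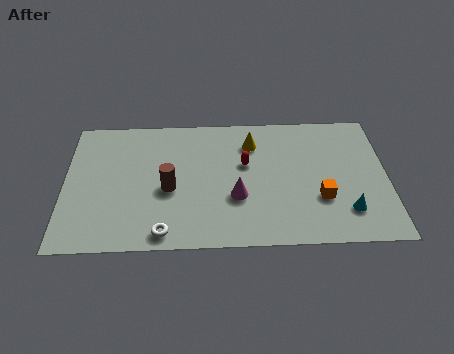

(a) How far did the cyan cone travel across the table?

2.3

The cyan cone moved from about (13.1, 4.0) to (12.1, 1.9), a distance of √(1.0² + 2.1²) ≈ 2.3.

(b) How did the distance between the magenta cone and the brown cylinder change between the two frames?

+0.7

The distance was about 2.3 in the first image and 3.0 in the second, so they moved 0.7 units further apart.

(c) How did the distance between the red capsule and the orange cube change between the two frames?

+1.4

They were about 2.5 units apart before and 3.9 after — 1.4 units further apart.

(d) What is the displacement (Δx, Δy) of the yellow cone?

(1.2, 1.8)

From the two frames, the yellow cone sits at roughly (6.9, 4.4) before and (8.1, 6.2) after.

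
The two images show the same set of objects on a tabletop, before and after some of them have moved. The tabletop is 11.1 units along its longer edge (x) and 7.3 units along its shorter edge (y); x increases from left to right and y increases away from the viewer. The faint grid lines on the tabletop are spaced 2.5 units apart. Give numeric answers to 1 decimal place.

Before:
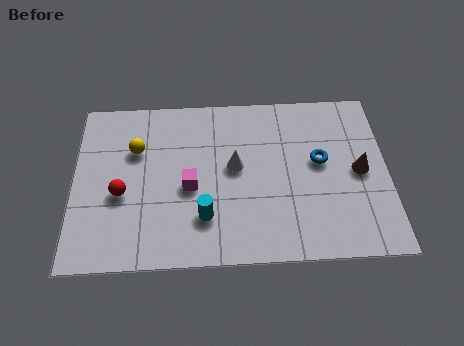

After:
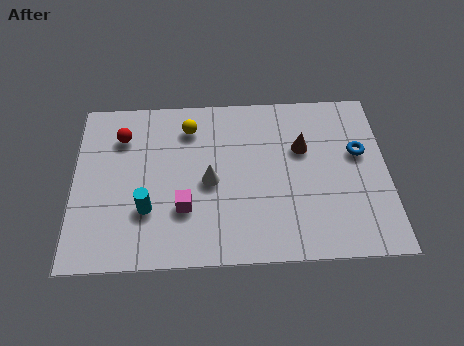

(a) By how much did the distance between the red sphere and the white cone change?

-0.4

They were about 4.1 units apart before and 3.7 after — 0.4 units closer together.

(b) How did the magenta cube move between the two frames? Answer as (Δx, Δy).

(-0.2, -0.9)

The magenta cube was at about (4.1, 3.2) and moved to about (3.9, 2.3).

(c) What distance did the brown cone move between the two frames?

2.3

From (10.1, 3.6) to (8.1, 4.7), the brown cone covered √(2.0² + 1.1²) ≈ 2.3 units.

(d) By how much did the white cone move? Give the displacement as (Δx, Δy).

(-0.9, -0.6)

The white cone started near (5.7, 4.0) and ended near (4.8, 3.4).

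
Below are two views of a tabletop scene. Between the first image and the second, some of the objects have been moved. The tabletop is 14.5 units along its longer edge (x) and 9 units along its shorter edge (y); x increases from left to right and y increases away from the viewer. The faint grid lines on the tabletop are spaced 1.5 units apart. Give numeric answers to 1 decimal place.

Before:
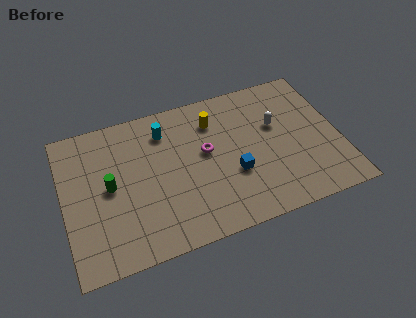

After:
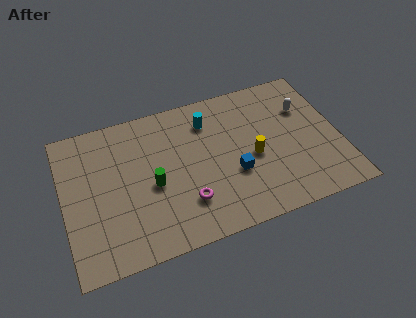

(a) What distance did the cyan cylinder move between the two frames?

2.3

The cyan cylinder moved from about (5.5, 7.1) to (7.8, 7.0), a distance of √(2.3² + 0.1²) ≈ 2.3.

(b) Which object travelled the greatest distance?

the yellow cylinder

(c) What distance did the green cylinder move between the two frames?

2.3

The green cylinder was near (2.4, 4.6) before and (4.6, 4.0) after, so it travelled √(2.2² + 0.6²) ≈ 2.3 units.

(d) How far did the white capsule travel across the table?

1.7

From (11.3, 5.6) to (12.9, 6.2), the white capsule covered √(1.6² + 0.6²) ≈ 1.7 units.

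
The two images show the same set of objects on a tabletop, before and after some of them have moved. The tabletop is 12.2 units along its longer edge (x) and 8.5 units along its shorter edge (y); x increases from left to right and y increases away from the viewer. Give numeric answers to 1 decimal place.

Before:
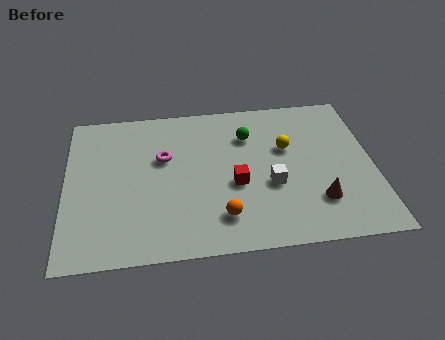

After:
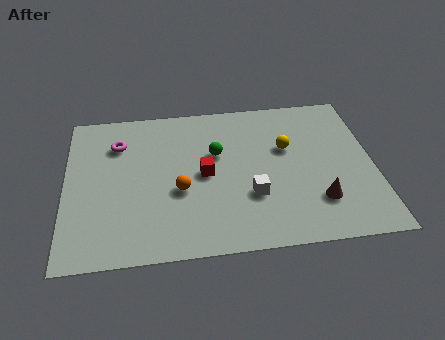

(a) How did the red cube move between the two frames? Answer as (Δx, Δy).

(-1.2, 0.7)

The red cube started near (6.7, 3.5) and ended near (5.5, 4.2).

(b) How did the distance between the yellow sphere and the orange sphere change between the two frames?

+0.3

They were about 4.4 units apart before and 4.7 after — 0.3 units further apart.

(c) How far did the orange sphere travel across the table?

2.3

From (6.1, 1.8) to (4.5, 3.4), the orange sphere covered √(1.6² + 1.6²) ≈ 2.3 units.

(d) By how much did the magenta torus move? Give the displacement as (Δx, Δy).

(-1.8, 1.0)

From the two frames, the magenta torus sits at roughly (3.9, 5.3) before and (2.1, 6.3) after.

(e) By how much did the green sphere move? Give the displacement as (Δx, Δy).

(-1.3, -0.9)

The green sphere started near (7.3, 6.2) and ended near (6.0, 5.3).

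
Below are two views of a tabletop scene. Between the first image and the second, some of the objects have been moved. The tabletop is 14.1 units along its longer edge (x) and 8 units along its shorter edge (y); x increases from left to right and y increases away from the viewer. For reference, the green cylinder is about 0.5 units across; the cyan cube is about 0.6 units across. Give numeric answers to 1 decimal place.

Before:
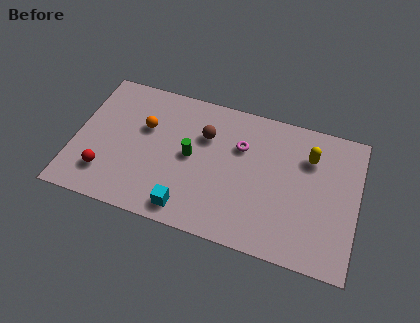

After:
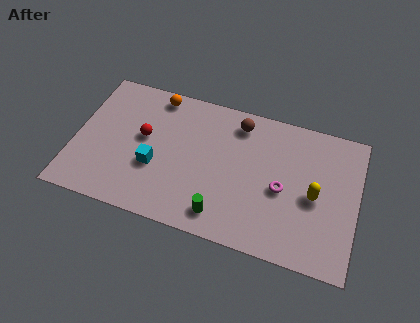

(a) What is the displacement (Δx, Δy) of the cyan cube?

(-1.8, 1.9)

From the two frames, the cyan cube sits at roughly (5.9, 1.1) before and (4.1, 3.0) after.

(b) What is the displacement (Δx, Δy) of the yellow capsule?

(0.4, -2.1)

The yellow capsule started near (11.6, 5.8) and ended near (12.0, 3.7).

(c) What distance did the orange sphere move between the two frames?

2.0

The orange sphere was near (3.4, 5.1) before and (3.8, 7.1) after, so it travelled √(0.4² + 2.0²) ≈ 2.0 units.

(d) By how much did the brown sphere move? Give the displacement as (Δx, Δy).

(1.6, 1.2)

The brown sphere was at about (6.4, 5.5) and moved to about (8.0, 6.7).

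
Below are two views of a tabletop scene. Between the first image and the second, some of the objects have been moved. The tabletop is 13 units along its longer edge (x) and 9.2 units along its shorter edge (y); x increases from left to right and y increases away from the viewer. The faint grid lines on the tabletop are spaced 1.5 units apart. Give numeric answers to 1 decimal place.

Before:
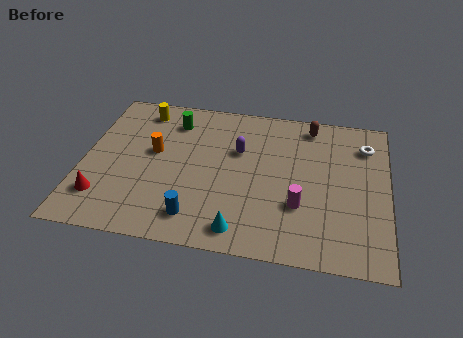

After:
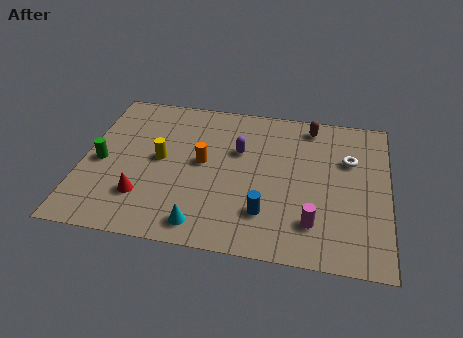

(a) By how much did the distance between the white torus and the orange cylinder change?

-2.9

They were about 9.2 units apart before and 6.3 after — 2.9 units closer together.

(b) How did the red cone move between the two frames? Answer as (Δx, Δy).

(1.7, 0.3)

The red cone was at about (1.0, 2.1) and moved to about (2.7, 2.4).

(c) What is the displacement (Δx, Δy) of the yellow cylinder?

(1.0, -3.0)

The yellow cylinder started near (2.3, 7.8) and ended near (3.3, 4.8).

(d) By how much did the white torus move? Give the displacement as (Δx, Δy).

(-0.7, -1.0)

From the two frames, the white torus sits at roughly (12.0, 7.1) before and (11.3, 6.1) after.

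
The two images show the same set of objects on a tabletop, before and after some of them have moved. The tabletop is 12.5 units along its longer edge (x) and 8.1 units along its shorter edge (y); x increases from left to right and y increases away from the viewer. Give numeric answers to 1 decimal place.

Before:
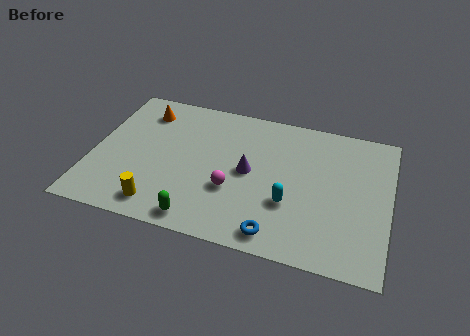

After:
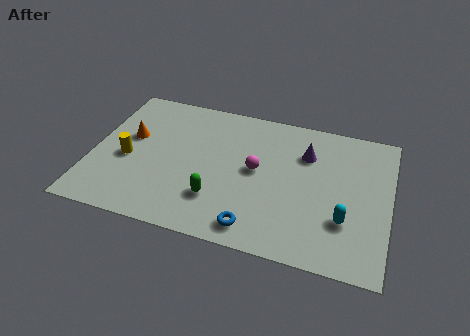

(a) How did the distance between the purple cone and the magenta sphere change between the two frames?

+1.2

The distance was about 1.3 in the first image and 2.5 in the second, so they moved 1.2 units further apart.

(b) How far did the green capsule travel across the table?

1.4

The green capsule moved from about (4.8, 0.9) to (5.4, 2.2), a distance of √(0.6² + 1.3²) ≈ 1.4.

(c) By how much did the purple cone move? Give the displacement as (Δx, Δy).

(2.3, 1.7)

From the two frames, the purple cone sits at roughly (6.6, 4.1) before and (8.9, 5.8) after.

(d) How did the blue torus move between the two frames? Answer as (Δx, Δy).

(-0.9, 0.1)

The blue torus started near (8.0, 1.0) and ended near (7.1, 1.1).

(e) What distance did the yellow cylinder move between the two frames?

2.8

From (3.1, 1.2) to (1.5, 3.5), the yellow cylinder covered √(1.6² + 2.3²) ≈ 2.8 units.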